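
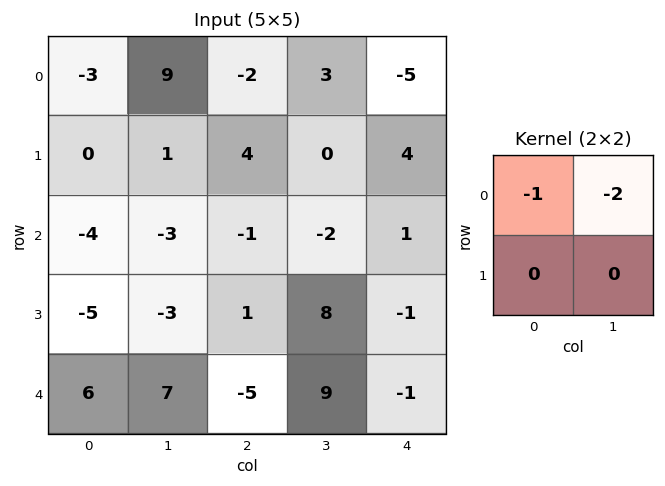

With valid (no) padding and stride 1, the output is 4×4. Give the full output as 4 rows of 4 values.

-15 -5 -4 7
-2 -9 -4 -8
10 5 5 0
11 1 -17 -6

Output[0,0]: The receptive field on the input at this output position is [-3 9 / 0 1]. Elementwise product with the kernel and sum: -3·-1 + 9·-2.
Output[0,1]: The receptive field on the input at this output position is [9 -2 / 1 4]. Elementwise product with the kernel and sum: 9·-1 + -2·-2.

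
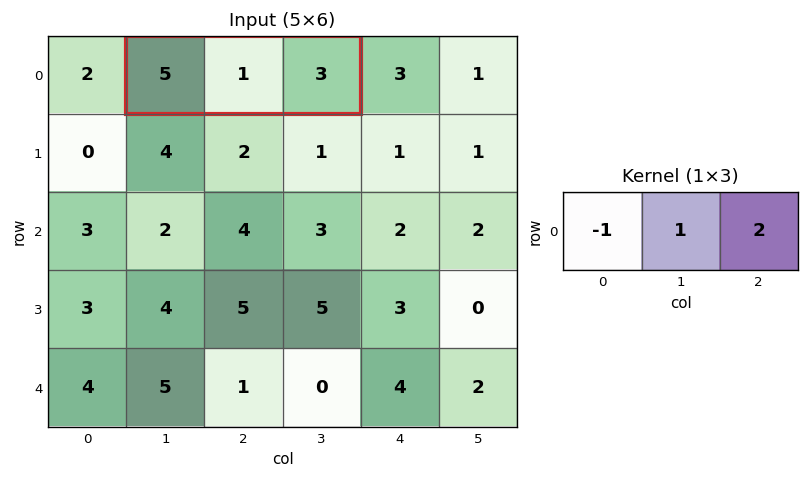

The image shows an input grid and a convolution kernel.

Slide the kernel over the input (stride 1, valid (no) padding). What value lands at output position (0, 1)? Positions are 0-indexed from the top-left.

The receptive field on the input at this output position is [5 1 3]. Elementwise product with the kernel and sum: 5·-1 + 1·1 + 3·2.

2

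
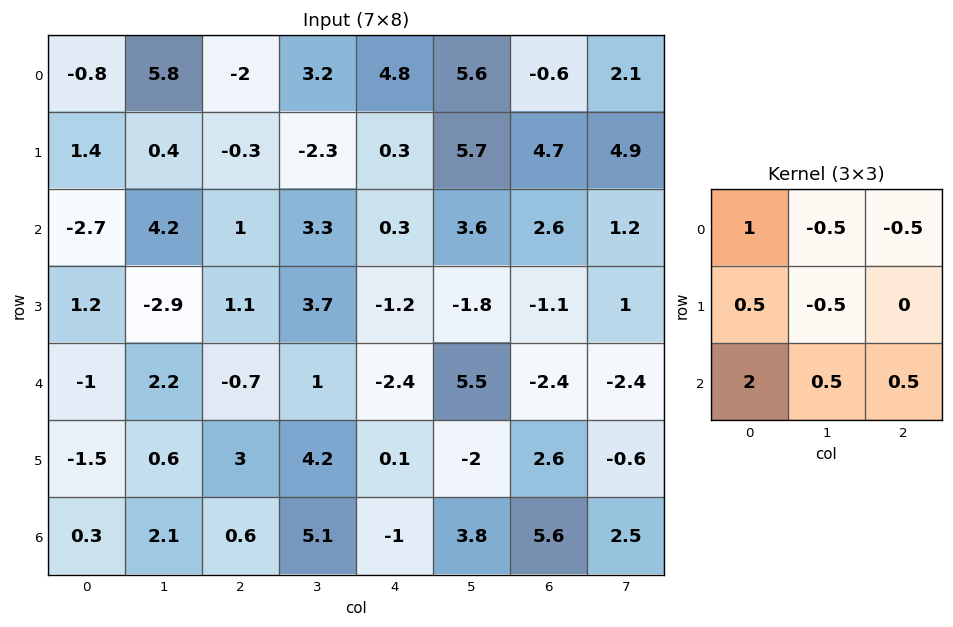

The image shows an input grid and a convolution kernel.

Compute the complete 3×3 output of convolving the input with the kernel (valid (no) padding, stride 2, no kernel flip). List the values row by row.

Output[0,0]: The receptive field on the input at this output position is [-0.8 5.8 -2 / 1.4 0.4 -0.3 / -2.7 4.2 1]. Elementwise product with the kernel and sum: -0.8·1 + 5.8·-0.5 + -2·-0.5 + 1.4·0.5 + 0.4·-0.5 + -2.7·2 + 4.2·0.5 + 1·0.5.

-5 -1.2 3.3
-4.5 -4.2 -5.75
-0.85 2.65 -0.2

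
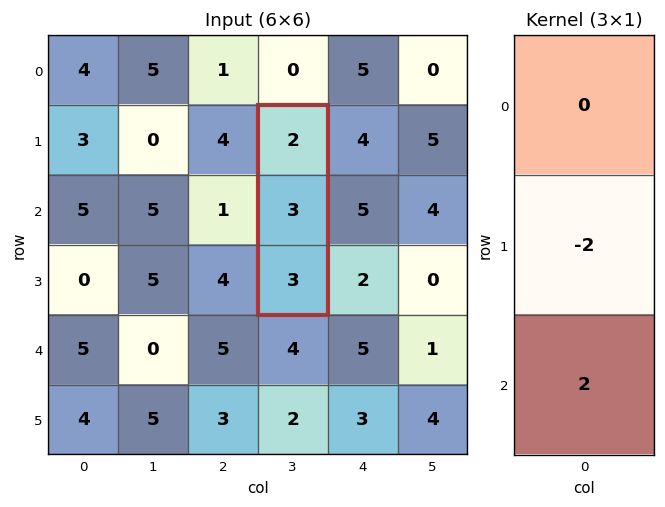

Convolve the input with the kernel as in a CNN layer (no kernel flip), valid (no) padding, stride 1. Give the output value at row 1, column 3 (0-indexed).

0

The receptive field on the input at this output position is [2 / 3 / 3]. Elementwise product with the kernel and sum: 3·-2 + 3·2.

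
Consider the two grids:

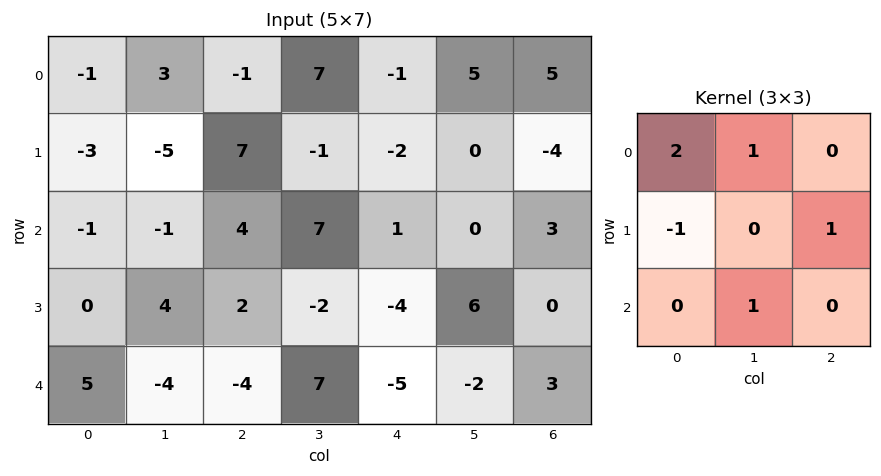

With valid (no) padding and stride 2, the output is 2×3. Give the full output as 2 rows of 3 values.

10 3 1
-5 16 4

Output[0,0]: The receptive field on the input at this output position is [-1 3 -1 / -3 -5 7 / -1 -1 4]. Elementwise product with the kernel and sum: -1·2 + 3·1 + -3·-1 + 7·1 + -1·1.
Output[0,1]: The receptive field on the input at this output position is [-1 7 -1 / 7 -1 -2 / 4 7 1]. Elementwise product with the kernel and sum: -1·2 + 7·1 + 7·-1 + -2·1 + 7·1.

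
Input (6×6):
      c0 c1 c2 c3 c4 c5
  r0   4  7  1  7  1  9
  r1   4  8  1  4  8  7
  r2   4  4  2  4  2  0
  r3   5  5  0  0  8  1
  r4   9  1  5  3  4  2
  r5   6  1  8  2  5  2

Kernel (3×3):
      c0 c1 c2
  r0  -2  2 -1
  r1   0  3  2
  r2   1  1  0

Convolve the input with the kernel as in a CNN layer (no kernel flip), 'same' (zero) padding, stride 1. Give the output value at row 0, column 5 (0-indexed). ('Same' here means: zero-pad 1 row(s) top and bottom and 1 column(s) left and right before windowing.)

42

The receptive field on the zero-padded input at this output position is [0 0 0 / 1 9 0 / 8 7 0]. Elementwise product with the kernel and sum: 0·-2 + 0·2 + 0·-1 + 9·3 + 0·2 + 8·1 + 7·1.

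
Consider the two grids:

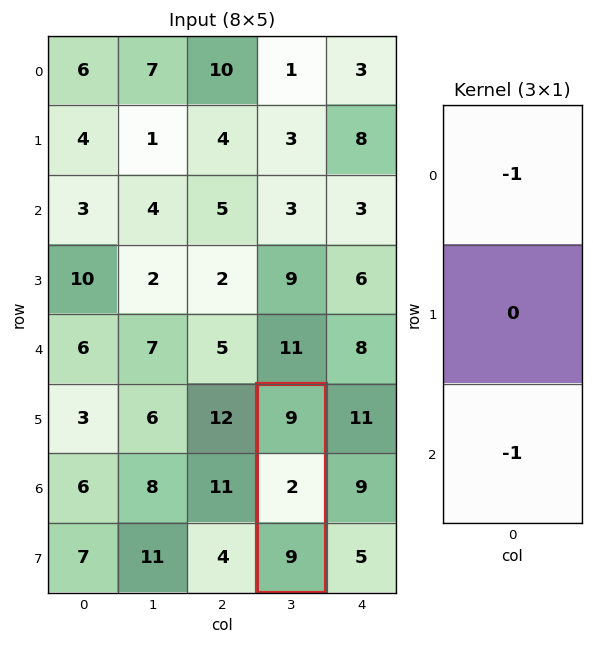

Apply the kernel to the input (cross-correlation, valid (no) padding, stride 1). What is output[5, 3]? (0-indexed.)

The receptive field on the input at this output position is [9 / 2 / 9]. Elementwise product with the kernel and sum: 9·-1 + 9·-1.

-18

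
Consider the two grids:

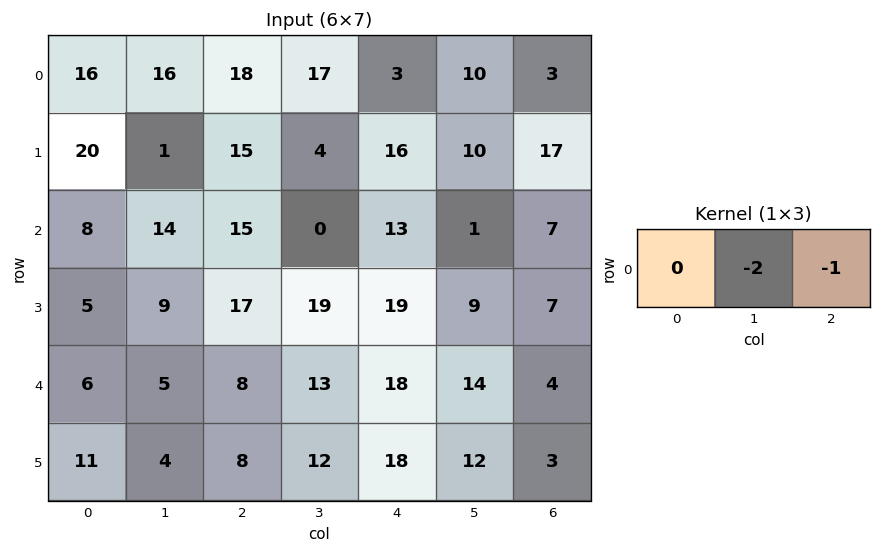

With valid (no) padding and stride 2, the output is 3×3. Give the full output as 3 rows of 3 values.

Output[0,0]: The receptive field on the input at this output position is [16 16 18]. Elementwise product with the kernel and sum: 16·-2 + 18·-1.

-50 -37 -23
-43 -13 -9
-18 -44 -32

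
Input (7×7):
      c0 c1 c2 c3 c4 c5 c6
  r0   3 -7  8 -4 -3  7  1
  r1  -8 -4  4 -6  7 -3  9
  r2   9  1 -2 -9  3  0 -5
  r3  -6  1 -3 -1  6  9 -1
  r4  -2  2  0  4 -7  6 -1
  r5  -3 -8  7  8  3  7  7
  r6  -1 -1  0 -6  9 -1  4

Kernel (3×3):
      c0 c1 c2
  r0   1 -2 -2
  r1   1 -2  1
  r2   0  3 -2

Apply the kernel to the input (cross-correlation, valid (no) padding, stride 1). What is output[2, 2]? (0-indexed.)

41

The receptive field on the input at this output position is [-2 -9 3 / -3 -1 6 / 0 4 -7]. Elementwise product with the kernel and sum: -2·1 + -9·-2 + 3·-2 + -3·1 + -1·-2 + 6·1 + 4·3 + -7·-2.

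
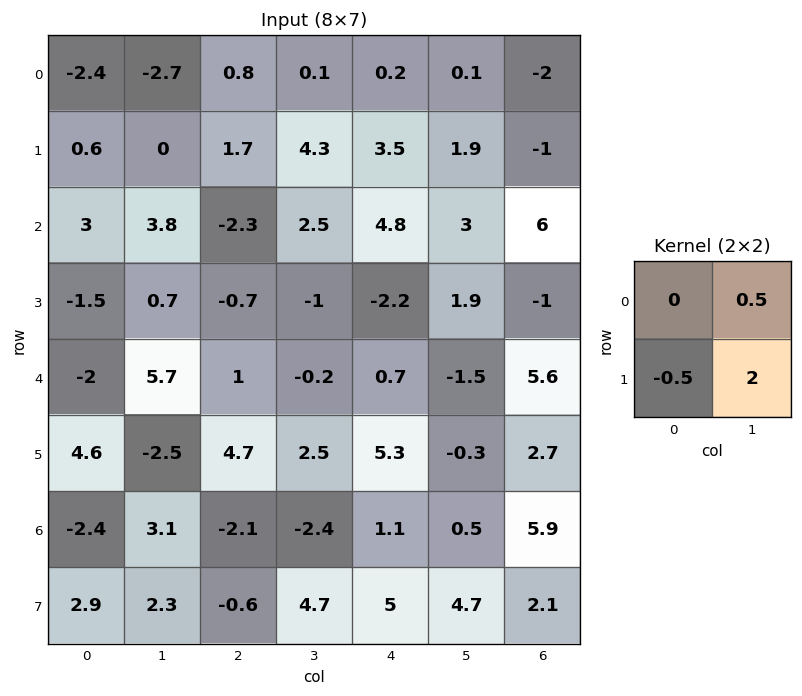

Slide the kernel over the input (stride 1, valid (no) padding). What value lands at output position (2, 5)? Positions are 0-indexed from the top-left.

The receptive field on the input at this output position is [3 6 / 1.9 -1]. Elementwise product with the kernel and sum: 6·0.5 + 1.9·-0.5 + -1·2.

0.05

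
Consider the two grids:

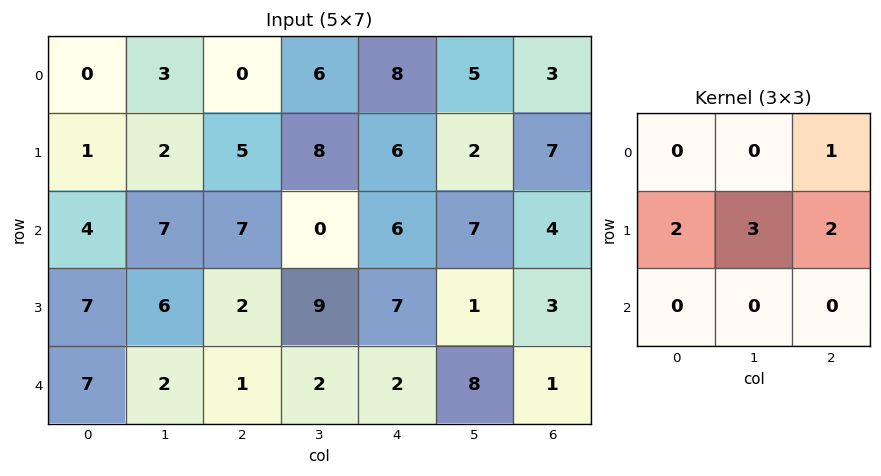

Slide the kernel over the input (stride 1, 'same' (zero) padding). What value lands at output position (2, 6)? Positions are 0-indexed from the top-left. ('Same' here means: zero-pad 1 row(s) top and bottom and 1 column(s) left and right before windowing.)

The receptive field on the zero-padded input at this output position is [2 7 0 / 7 4 0 / 1 3 0]. Elementwise product with the kernel and sum: 0·1 + 7·2 + 4·3 + 0·2.

26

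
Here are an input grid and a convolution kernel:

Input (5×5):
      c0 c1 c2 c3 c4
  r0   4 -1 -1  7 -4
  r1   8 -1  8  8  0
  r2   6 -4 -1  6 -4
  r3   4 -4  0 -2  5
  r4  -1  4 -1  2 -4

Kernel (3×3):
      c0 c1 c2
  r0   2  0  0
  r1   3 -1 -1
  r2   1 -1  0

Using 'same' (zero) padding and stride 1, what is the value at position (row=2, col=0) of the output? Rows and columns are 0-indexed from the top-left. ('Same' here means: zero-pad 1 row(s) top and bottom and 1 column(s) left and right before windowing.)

The receptive field on the zero-padded input at this output position is [0 8 -1 / 0 6 -4 / 0 4 -4]. Elementwise product with the kernel and sum: 0·2 + 0·3 + 6·-1 + -4·-1 + 0·1 + 4·-1.

-6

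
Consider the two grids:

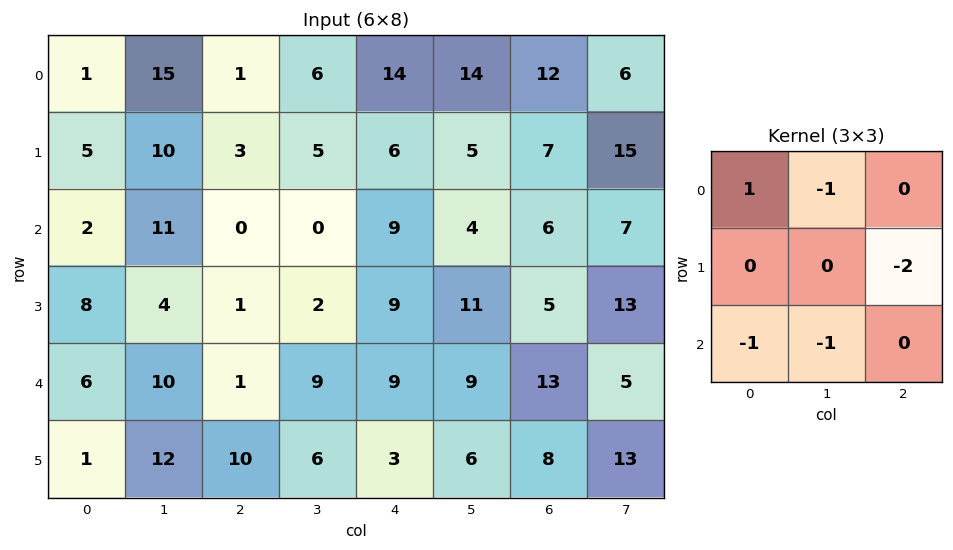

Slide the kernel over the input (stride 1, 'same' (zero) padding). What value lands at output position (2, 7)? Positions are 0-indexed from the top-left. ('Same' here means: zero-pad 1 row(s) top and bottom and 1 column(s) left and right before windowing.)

-26

The receptive field on the zero-padded input at this output position is [7 15 0 / 6 7 0 / 5 13 0]. Elementwise product with the kernel and sum: 7·1 + 15·-1 + 0·-2 + 5·-1 + 13·-1.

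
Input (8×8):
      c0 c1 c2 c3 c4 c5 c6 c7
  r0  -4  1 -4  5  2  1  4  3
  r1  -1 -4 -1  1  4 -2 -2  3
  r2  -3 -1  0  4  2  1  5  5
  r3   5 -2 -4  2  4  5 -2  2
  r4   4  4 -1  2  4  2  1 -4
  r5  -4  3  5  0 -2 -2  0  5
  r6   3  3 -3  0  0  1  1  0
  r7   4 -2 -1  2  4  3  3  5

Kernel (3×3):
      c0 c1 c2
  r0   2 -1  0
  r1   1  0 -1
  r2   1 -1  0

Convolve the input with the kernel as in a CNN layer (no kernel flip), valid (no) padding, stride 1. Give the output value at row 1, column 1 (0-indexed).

-10

The receptive field on the input at this output position is [-4 -1 1 / -1 0 4 / -2 -4 2]. Elementwise product with the kernel and sum: -4·2 + -1·-1 + -1·1 + 4·-1 + -2·1 + -4·-1.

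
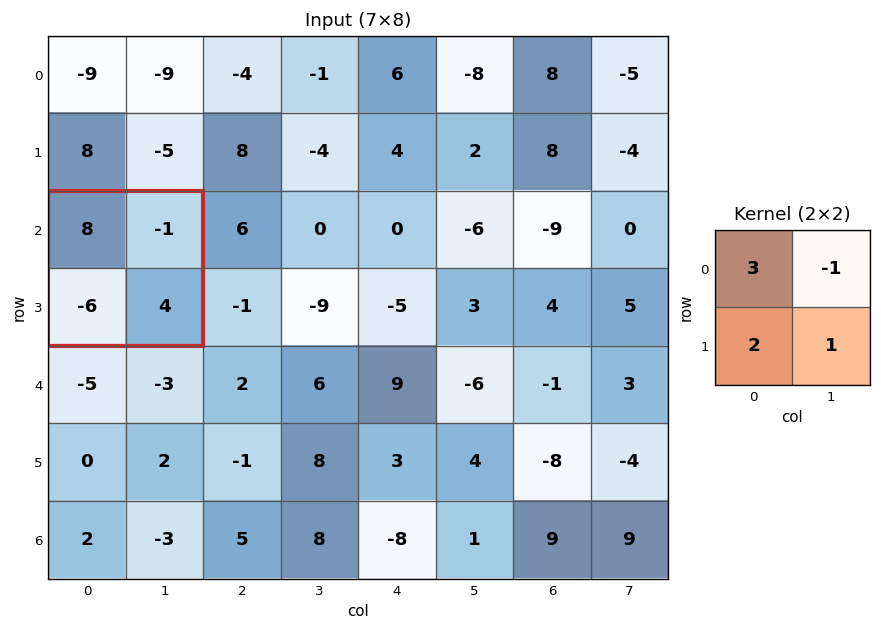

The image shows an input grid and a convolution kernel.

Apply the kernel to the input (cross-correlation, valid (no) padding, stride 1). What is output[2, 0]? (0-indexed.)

The receptive field on the input at this output position is [8 -1 / -6 4]. Elementwise product with the kernel and sum: 8·3 + -1·-1 + -6·2 + 4·1.

17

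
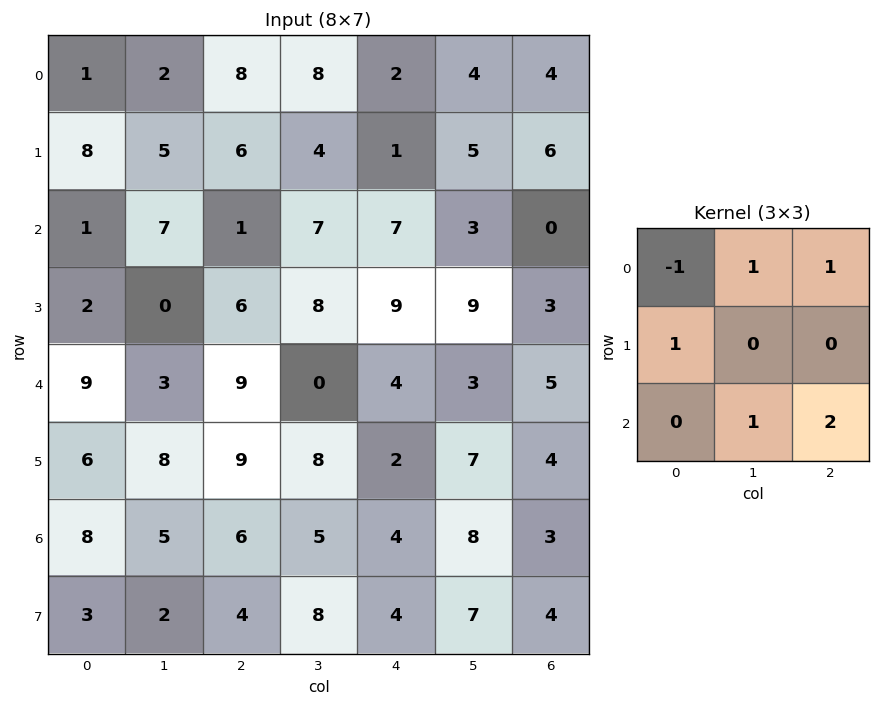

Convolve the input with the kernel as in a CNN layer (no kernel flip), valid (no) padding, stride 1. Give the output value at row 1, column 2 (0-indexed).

26

The receptive field on the input at this output position is [6 4 1 / 1 7 7 / 6 8 9]. Elementwise product with the kernel and sum: 6·-1 + 4·1 + 1·1 + 1·1 + 8·1 + 9·2.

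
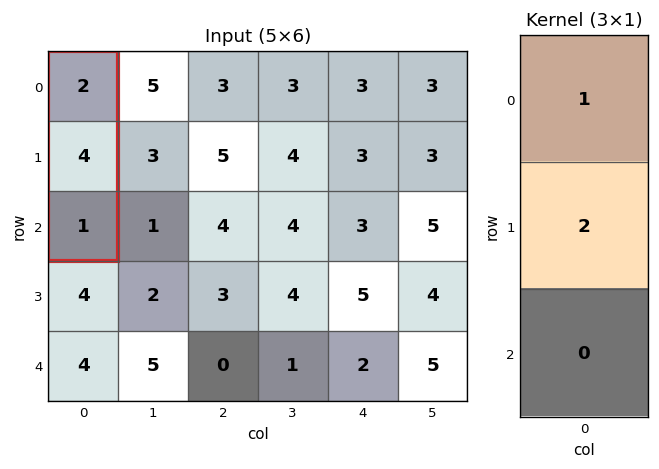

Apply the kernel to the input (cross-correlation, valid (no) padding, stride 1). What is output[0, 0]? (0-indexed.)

The receptive field on the input at this output position is [2 / 4 / 1]. Elementwise product with the kernel and sum: 2·1 + 4·2.

10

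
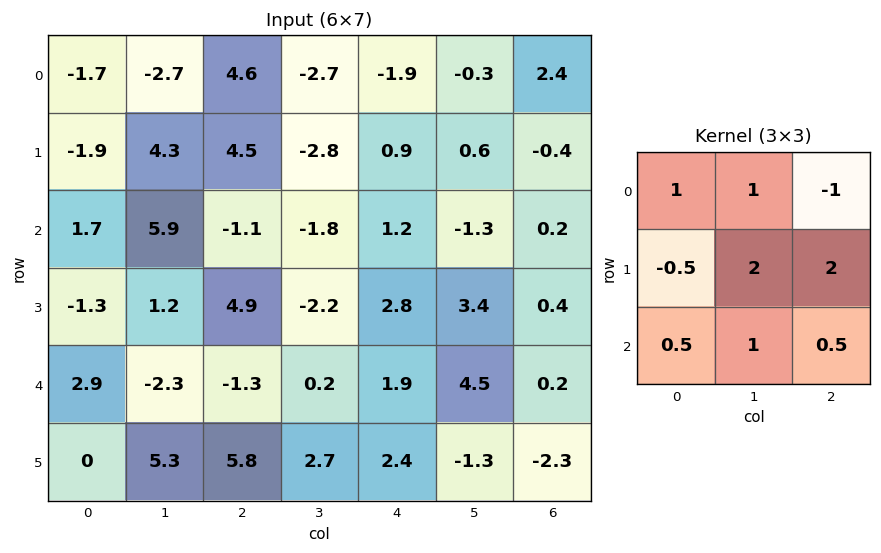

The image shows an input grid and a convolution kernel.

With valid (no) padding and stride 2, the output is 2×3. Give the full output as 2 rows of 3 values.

Output[0,0]: The receptive field on the input at this output position is [-1.7 -2.7 4.6 / -1.9 4.3 4.5 / 1.7 5.9 -1.1]. Elementwise product with the kernel and sum: -1.7·1 + -2.7·1 + 4.6·-1 + -1.9·-0.5 + 4.3·2 + 4.5·2 + 1.7·0.5 + 5.9·1 + -1.1·0.5.

15.75 -4 -5.25
20.05 -4.85 11.45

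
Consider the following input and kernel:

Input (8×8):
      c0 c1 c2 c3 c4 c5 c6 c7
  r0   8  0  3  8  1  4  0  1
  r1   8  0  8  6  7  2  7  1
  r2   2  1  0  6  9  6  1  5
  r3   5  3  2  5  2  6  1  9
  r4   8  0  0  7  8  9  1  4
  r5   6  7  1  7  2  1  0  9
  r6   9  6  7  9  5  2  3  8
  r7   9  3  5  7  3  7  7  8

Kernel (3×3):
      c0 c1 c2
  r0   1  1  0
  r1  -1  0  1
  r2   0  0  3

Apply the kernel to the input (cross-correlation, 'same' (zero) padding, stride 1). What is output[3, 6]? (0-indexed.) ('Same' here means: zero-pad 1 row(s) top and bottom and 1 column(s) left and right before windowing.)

22

The receptive field on the zero-padded input at this output position is [6 1 5 / 6 1 9 / 9 1 4]. Elementwise product with the kernel and sum: 6·1 + 1·1 + 6·-1 + 9·1 + 4·3.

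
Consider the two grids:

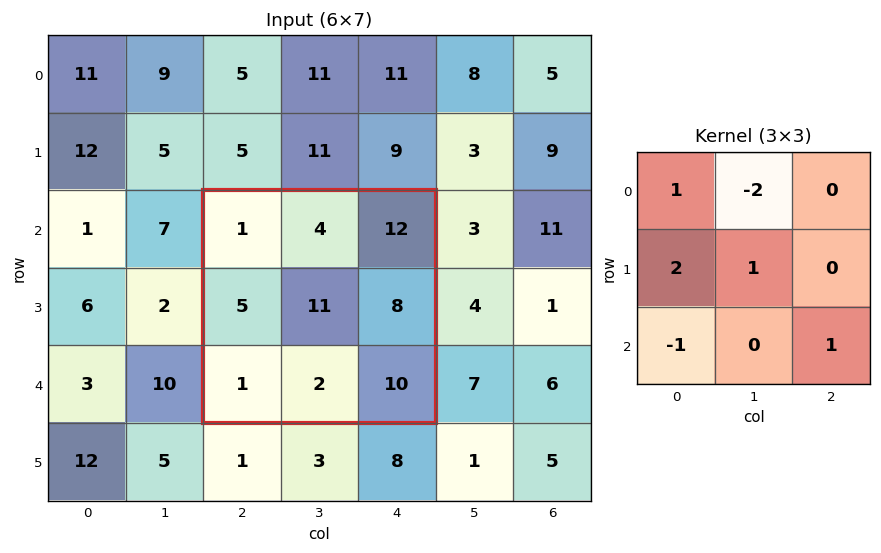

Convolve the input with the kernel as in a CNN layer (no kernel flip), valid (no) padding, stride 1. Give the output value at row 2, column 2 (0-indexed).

23

The receptive field on the input at this output position is [1 4 12 / 5 11 8 / 1 2 10]. Elementwise product with the kernel and sum: 1·1 + 4·-2 + 5·2 + 11·1 + 1·-1 + 10·1.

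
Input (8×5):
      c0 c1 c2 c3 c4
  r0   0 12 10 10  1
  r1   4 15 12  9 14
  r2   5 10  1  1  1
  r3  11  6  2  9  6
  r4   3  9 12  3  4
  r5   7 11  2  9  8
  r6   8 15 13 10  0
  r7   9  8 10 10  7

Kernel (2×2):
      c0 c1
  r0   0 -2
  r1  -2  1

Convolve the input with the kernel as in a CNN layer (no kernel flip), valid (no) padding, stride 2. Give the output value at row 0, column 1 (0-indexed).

The receptive field on the input at this output position is [10 10 / 12 9]. Elementwise product with the kernel and sum: 10·-2 + 12·-2 + 9·1.

-35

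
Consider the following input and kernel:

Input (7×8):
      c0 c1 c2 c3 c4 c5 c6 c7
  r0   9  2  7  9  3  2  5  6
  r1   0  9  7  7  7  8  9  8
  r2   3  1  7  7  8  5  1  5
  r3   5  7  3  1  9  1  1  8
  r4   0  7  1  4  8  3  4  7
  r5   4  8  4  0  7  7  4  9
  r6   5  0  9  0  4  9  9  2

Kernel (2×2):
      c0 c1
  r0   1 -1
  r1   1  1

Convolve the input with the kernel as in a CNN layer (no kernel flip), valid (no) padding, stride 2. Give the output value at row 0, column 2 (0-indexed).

16

The receptive field on the input at this output position is [3 2 / 7 8]. Elementwise product with the kernel and sum: 3·1 + 2·-1 + 7·1 + 8·1.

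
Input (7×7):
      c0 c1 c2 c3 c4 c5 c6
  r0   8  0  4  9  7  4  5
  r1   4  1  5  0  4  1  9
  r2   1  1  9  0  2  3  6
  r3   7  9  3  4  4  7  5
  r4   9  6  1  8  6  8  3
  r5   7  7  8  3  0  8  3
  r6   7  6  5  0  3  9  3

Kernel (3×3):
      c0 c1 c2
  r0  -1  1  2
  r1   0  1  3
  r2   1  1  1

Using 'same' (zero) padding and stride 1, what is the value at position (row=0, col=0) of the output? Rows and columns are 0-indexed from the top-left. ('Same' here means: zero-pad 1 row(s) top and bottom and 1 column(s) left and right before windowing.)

13

The receptive field on the zero-padded input at this output position is [0 0 0 / 0 8 0 / 0 4 1]. Elementwise product with the kernel and sum: 0·-1 + 0·1 + 0·2 + 8·1 + 0·3 + 0·1 + 4·1 + 1·1.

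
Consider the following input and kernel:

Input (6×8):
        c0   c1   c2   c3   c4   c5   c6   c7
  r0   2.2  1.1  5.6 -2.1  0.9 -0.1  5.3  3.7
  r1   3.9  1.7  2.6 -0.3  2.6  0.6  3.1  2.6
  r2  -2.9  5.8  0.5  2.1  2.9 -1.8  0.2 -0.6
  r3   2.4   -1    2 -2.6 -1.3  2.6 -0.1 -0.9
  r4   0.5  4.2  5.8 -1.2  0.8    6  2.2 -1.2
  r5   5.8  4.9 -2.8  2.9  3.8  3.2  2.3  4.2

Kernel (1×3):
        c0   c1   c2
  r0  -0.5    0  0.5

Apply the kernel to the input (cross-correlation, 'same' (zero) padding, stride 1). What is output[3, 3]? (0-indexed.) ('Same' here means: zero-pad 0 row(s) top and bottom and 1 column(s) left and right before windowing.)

The receptive field on the zero-padded input at this output position is [2 -2.6 -1.3]. Elementwise product with the kernel and sum: 2·-0.5 + -1.3·0.5.

-1.65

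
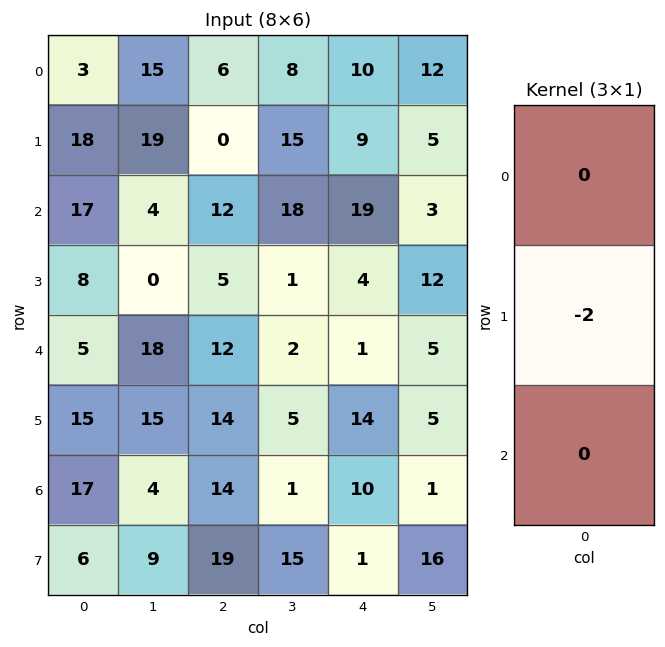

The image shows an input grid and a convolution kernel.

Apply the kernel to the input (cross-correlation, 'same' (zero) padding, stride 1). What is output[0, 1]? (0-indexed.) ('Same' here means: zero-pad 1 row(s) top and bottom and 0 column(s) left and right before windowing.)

-30

The receptive field on the zero-padded input at this output position is [0 / 15 / 19]. Elementwise product with the kernel and sum: 15·-2.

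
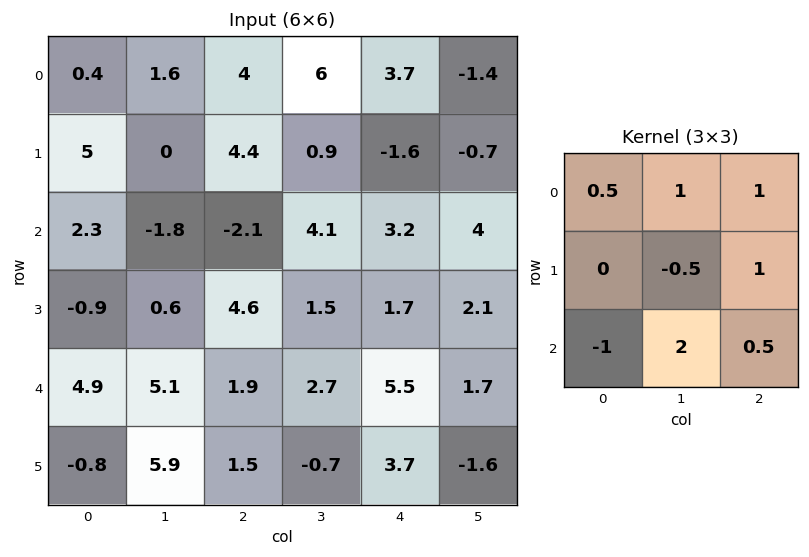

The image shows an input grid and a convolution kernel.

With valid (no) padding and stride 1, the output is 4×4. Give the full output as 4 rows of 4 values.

3.25 9.15 21.55 9.7
10.1 19.8 1.9 3.5
7.8 0.35 13.45 19.65
17.45 4.9 8.6 10.8

Output[0,0]: The receptive field on the input at this output position is [0.4 1.6 4 / 5 0 4.4 / 2.3 -1.8 -2.1]. Elementwise product with the kernel and sum: 0.4·0.5 + 1.6·1 + 4·1 + 0·-0.5 + 4.4·1 + 2.3·-1 + -1.8·2 + -2.1·0.5.
Output[0,1]: The receptive field on the input at this output position is [1.6 4 6 / 0 4.4 0.9 / -1.8 -2.1 4.1]. Elementwise product with the kernel and sum: 1.6·0.5 + 4·1 + 6·1 + 4.4·-0.5 + 0.9·1 + -1.8·-1 + -2.1·2 + 4.1·0.5.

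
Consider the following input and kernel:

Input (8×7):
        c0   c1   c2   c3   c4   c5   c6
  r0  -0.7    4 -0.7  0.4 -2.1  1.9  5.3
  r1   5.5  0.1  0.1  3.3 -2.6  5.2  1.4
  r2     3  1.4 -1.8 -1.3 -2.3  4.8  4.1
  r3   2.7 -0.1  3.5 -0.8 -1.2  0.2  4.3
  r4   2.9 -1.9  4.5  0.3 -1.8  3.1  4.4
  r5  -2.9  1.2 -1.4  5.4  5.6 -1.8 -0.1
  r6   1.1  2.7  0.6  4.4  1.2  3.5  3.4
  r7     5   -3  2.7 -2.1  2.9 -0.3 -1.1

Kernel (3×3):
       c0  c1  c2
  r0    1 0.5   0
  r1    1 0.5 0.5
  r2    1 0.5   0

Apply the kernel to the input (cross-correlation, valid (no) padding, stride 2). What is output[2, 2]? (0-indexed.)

The receptive field on the input at this output position is [-1.8 3.1 4.4 / 5.6 -1.8 -0.1 / 1.2 3.5 3.4]. Elementwise product with the kernel and sum: -1.8·1 + 3.1·0.5 + 5.6·1 + -1.8·0.5 + -0.1·0.5 + 1.2·1 + 3.5·0.5.

7.35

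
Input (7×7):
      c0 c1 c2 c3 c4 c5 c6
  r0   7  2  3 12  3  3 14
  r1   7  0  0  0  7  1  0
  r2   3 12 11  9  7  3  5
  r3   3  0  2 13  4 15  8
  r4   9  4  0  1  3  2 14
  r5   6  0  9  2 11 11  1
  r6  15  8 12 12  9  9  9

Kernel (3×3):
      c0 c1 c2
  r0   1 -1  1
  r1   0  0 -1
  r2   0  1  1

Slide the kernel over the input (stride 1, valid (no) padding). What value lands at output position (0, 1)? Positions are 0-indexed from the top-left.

The receptive field on the input at this output position is [2 3 12 / 0 0 0 / 12 11 9]. Elementwise product with the kernel and sum: 2·1 + 3·-1 + 12·1 + 0·-1 + 11·1 + 9·1.

31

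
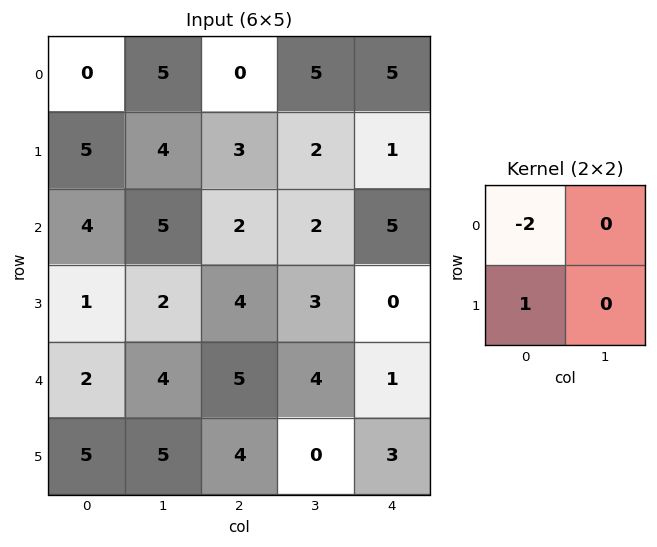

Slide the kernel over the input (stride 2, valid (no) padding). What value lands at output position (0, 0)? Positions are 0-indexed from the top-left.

The receptive field on the input at this output position is [0 5 / 5 4]. Elementwise product with the kernel and sum: 0·-2 + 5·1.

5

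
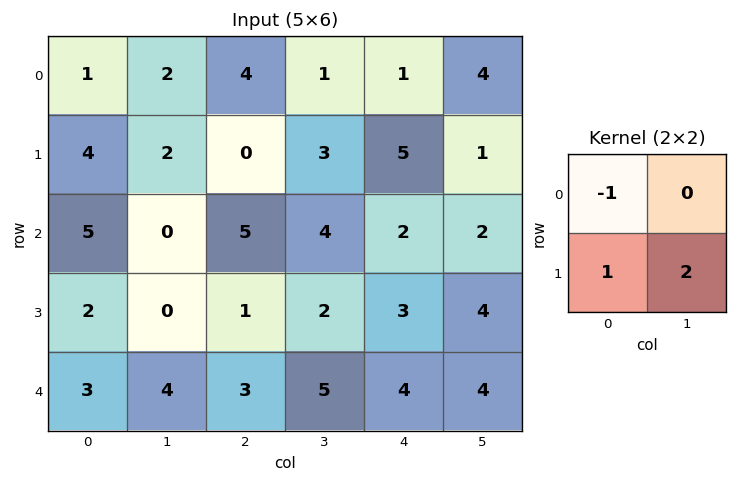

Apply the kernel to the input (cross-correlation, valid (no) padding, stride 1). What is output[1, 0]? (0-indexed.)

The receptive field on the input at this output position is [4 2 / 5 0]. Elementwise product with the kernel and sum: 4·-1 + 5·1 + 0·2.

1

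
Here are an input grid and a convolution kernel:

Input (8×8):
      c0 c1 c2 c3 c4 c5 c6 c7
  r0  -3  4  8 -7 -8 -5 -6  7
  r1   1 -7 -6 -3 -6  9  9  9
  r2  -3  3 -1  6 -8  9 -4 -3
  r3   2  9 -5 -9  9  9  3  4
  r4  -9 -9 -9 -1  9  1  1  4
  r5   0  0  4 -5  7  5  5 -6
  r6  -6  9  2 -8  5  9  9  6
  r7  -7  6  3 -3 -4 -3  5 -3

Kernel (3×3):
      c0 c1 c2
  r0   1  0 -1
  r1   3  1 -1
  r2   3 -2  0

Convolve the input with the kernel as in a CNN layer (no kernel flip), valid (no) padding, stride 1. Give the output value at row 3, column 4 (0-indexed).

The receptive field on the input at this output position is [9 9 3 / 9 1 1 / 7 5 5]. Elementwise product with the kernel and sum: 9·1 + 3·-1 + 9·3 + 1·1 + 1·-1 + 7·3 + 5·-2.

44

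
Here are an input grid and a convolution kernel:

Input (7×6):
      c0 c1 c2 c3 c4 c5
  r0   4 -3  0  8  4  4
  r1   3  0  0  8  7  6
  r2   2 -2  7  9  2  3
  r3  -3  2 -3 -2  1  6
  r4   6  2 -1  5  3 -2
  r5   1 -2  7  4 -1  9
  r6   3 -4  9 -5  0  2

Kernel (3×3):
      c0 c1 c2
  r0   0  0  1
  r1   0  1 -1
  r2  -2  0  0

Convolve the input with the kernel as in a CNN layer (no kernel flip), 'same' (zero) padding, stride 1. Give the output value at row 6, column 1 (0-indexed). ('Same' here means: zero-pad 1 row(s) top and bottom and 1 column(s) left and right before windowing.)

The receptive field on the zero-padded input at this output position is [1 -2 7 / 3 -4 9 / 0 0 0]. Elementwise product with the kernel and sum: 7·1 + -4·1 + 9·-1 + 0·-2.

-6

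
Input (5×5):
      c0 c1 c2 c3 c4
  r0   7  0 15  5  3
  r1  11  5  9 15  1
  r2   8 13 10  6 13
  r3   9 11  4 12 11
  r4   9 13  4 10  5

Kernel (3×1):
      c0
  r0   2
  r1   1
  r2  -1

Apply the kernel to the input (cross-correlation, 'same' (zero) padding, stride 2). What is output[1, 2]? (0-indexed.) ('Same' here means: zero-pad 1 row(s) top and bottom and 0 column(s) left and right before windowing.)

The receptive field on the zero-padded input at this output position is [1 / 13 / 11]. Elementwise product with the kernel and sum: 1·2 + 13·1 + 11·-1.

4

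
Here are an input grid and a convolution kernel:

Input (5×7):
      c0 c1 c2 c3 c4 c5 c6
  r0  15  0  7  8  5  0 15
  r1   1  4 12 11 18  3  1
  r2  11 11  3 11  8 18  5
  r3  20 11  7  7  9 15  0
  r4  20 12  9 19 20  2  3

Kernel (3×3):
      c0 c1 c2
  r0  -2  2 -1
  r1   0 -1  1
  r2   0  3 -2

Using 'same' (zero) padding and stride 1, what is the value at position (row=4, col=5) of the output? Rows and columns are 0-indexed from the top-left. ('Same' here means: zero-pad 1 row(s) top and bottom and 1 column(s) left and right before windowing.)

The receptive field on the zero-padded input at this output position is [9 15 0 / 20 2 3 / 0 0 0]. Elementwise product with the kernel and sum: 9·-2 + 15·2 + 0·-1 + 2·-1 + 3·1 + 0·3 + 0·-2.

13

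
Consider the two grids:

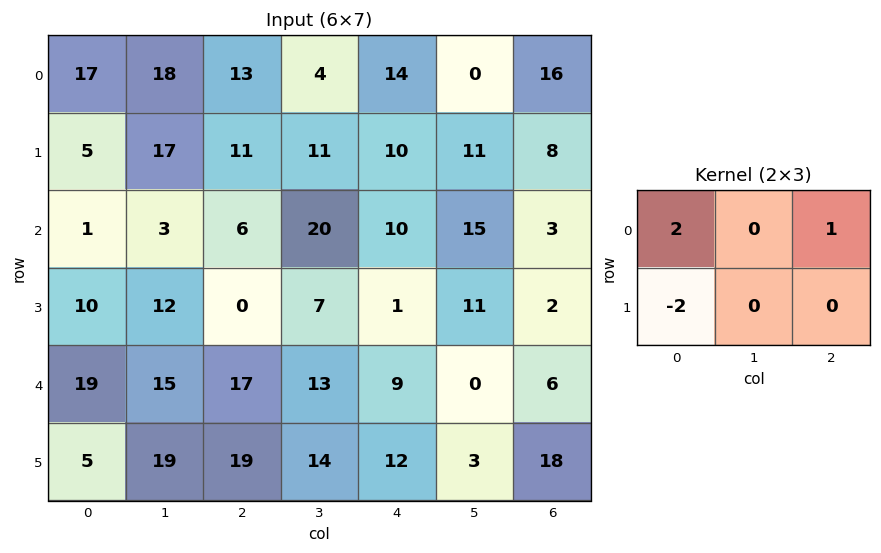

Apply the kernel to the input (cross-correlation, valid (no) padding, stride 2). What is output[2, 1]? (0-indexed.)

The receptive field on the input at this output position is [17 13 9 / 19 14 12]. Elementwise product with the kernel and sum: 17·2 + 9·1 + 19·-2.

5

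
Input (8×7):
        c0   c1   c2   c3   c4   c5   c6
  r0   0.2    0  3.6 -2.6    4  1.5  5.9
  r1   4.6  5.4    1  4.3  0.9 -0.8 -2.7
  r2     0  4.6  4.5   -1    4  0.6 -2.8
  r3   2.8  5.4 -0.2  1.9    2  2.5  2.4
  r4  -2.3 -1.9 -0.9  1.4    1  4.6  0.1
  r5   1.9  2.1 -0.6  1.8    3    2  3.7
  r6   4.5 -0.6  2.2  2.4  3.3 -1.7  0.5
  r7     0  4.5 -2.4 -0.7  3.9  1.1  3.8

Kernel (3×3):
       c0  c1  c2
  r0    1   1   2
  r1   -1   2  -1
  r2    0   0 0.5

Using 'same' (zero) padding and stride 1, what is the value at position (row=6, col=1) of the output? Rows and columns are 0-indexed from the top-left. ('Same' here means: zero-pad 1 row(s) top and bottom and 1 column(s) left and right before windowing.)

The receptive field on the zero-padded input at this output position is [1.9 2.1 -0.6 / 4.5 -0.6 2.2 / 0 4.5 -2.4]. Elementwise product with the kernel and sum: 1.9·1 + 2.1·1 + -0.6·2 + 4.5·-1 + -0.6·2 + 2.2·-1 + -2.4·0.5.

-6.3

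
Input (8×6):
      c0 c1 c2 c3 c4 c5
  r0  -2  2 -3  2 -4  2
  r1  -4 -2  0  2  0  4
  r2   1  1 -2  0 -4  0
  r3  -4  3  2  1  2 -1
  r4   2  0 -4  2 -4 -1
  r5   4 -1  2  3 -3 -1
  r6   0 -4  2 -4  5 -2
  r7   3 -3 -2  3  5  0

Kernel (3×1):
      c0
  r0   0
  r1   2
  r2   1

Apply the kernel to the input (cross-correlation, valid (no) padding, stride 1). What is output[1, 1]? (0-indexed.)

The receptive field on the input at this output position is [-2 / 1 / 3]. Elementwise product with the kernel and sum: 1·2 + 3·1.

5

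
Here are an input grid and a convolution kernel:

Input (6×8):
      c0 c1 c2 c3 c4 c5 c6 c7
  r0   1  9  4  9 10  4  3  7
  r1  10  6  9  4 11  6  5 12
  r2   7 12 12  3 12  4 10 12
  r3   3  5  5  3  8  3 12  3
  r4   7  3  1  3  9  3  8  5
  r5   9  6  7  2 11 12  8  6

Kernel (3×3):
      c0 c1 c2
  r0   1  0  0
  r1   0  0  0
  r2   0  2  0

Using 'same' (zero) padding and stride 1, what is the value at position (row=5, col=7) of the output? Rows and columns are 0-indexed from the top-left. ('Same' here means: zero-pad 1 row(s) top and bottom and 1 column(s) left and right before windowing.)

The receptive field on the zero-padded input at this output position is [8 5 0 / 8 6 0 / 0 0 0]. Elementwise product with the kernel and sum: 8·1 + 0·2.

8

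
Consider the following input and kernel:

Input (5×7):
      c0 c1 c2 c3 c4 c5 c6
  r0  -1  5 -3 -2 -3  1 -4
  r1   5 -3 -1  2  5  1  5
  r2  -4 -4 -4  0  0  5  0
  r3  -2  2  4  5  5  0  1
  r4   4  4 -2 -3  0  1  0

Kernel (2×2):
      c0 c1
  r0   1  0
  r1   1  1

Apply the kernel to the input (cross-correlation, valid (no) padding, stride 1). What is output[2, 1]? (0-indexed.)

2

The receptive field on the input at this output position is [-4 -4 / 2 4]. Elementwise product with the kernel and sum: -4·1 + 2·1 + 4·1.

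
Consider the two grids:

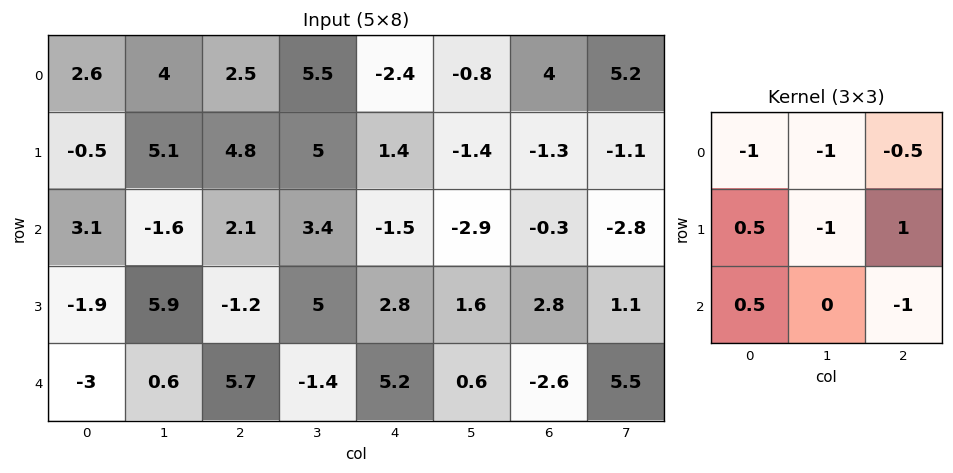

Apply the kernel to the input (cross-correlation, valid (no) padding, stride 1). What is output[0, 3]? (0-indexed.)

The receptive field on the input at this output position is [5.5 -2.4 -0.8 / 5 1.4 -1.4 / 3.4 -1.5 -2.9]. Elementwise product with the kernel and sum: 5.5·-1 + -2.4·-1 + -0.8·-0.5 + 5·0.5 + 1.4·-1 + -1.4·1 + 3.4·0.5 + -2.9·-1.

1.6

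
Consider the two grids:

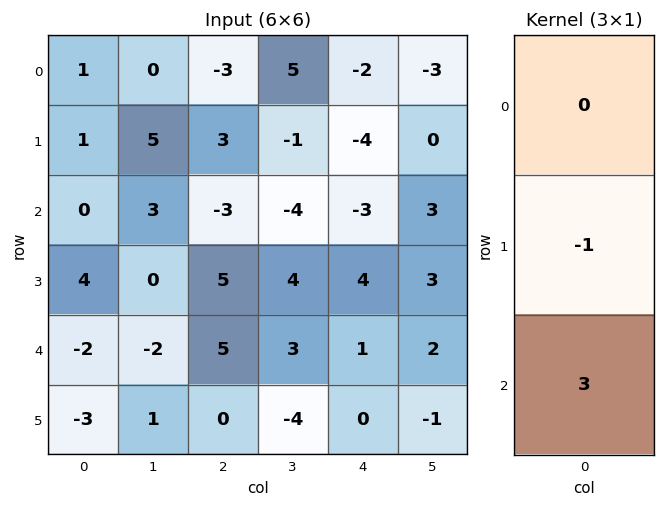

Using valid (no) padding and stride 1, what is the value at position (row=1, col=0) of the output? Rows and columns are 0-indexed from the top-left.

12

The receptive field on the input at this output position is [1 / 0 / 4]. Elementwise product with the kernel and sum: 0·-1 + 4·3.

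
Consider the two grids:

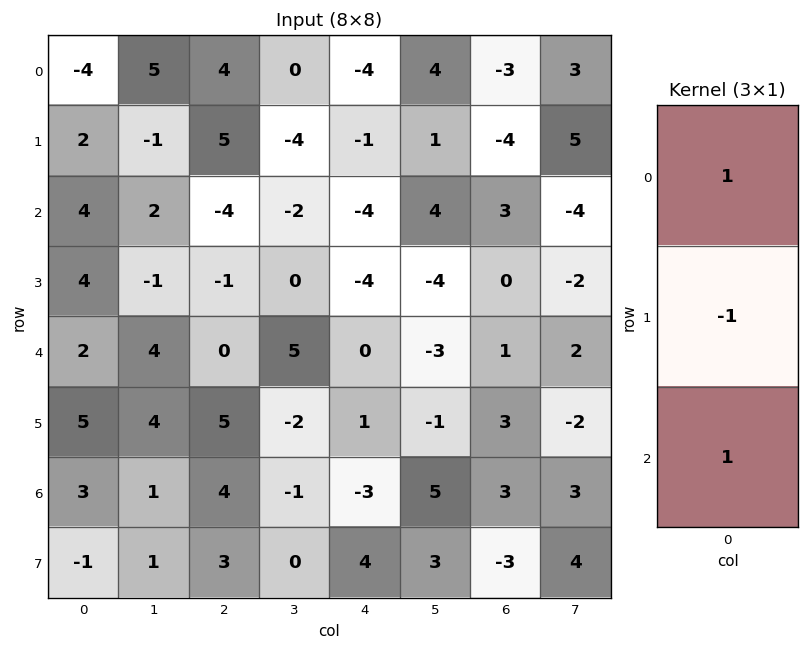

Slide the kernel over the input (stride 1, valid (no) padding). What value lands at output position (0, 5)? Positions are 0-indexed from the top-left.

7

The receptive field on the input at this output position is [4 / 1 / 4]. Elementwise product with the kernel and sum: 4·1 + 1·-1 + 4·1.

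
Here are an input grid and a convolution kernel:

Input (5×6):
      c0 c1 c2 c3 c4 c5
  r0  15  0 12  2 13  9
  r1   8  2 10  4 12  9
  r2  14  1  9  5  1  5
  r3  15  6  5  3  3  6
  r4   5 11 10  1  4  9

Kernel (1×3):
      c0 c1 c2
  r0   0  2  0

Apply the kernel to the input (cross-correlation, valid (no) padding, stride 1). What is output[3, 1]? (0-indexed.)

The receptive field on the input at this output position is [6 5 3]. Elementwise product with the kernel and sum: 5·2.

10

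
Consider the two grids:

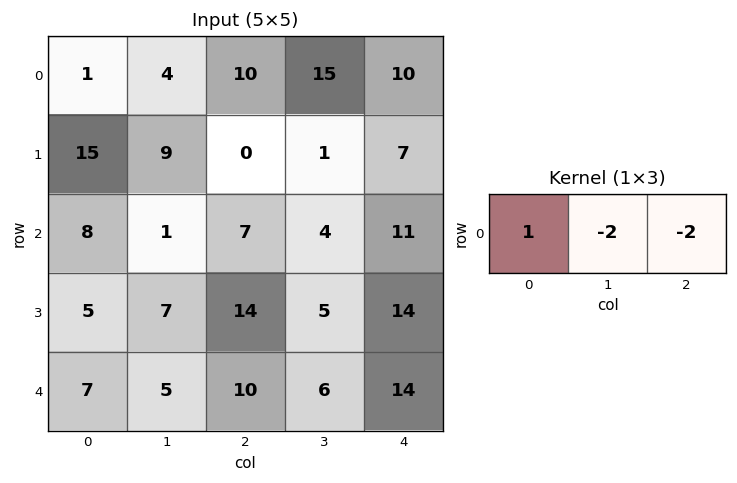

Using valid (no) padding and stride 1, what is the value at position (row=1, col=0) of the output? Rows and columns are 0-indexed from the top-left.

The receptive field on the input at this output position is [15 9 0]. Elementwise product with the kernel and sum: 15·1 + 9·-2 + 0·-2.

-3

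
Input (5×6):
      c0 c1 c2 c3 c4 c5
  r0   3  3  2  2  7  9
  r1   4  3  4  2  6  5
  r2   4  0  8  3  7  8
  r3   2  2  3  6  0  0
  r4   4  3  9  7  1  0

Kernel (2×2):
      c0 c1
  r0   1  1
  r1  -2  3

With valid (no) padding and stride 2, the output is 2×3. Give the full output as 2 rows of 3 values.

Output[0,0]: The receptive field on the input at this output position is [3 3 / 4 3]. Elementwise product with the kernel and sum: 3·1 + 3·1 + 4·-2 + 3·3.

7 2 19
6 23 15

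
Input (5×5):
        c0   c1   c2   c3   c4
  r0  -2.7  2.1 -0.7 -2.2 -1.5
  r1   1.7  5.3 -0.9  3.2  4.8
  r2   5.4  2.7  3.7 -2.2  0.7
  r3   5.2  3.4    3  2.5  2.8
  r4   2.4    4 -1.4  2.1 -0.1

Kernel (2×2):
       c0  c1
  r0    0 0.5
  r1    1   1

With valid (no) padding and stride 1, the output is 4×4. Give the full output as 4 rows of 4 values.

8.05 4.05 1.2 7.25
10.75 5.95 3.1 0.9
9.95 8.25 4.4 5.65
8.1 4.1 1.95 3.4

Output[0,0]: The receptive field on the input at this output position is [-2.7 2.1 / 1.7 5.3]. Elementwise product with the kernel and sum: 2.1·0.5 + 1.7·1 + 5.3·1.
Output[0,1]: The receptive field on the input at this output position is [2.1 -0.7 / 5.3 -0.9]. Elementwise product with the kernel and sum: -0.7·0.5 + 5.3·1 + -0.9·1.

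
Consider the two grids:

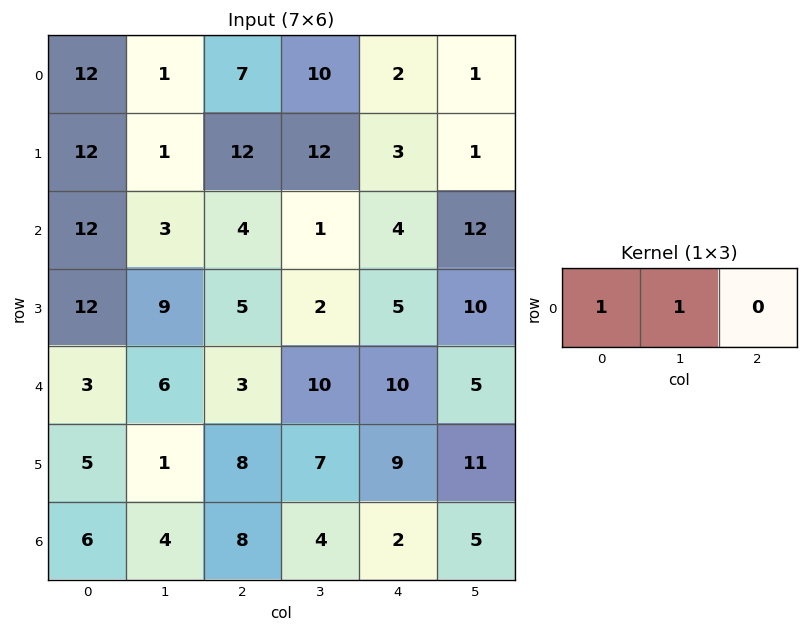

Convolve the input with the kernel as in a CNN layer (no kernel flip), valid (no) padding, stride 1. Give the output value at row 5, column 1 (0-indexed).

The receptive field on the input at this output position is [1 8 7]. Elementwise product with the kernel and sum: 1·1 + 8·1.

9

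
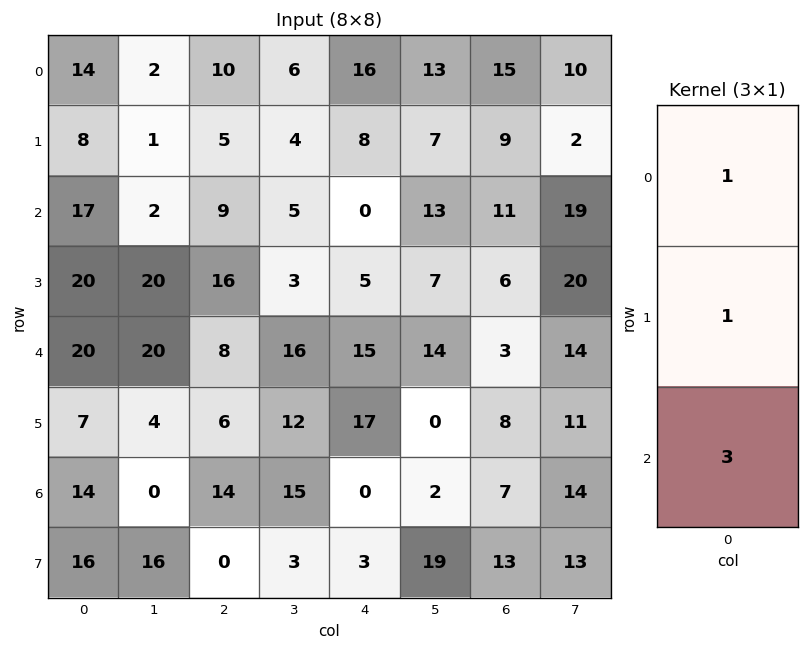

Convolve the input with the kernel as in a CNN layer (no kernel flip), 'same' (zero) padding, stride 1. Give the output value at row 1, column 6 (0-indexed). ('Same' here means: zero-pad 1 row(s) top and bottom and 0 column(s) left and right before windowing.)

The receptive field on the zero-padded input at this output position is [15 / 9 / 11]. Elementwise product with the kernel and sum: 15·1 + 9·1 + 11·3.

57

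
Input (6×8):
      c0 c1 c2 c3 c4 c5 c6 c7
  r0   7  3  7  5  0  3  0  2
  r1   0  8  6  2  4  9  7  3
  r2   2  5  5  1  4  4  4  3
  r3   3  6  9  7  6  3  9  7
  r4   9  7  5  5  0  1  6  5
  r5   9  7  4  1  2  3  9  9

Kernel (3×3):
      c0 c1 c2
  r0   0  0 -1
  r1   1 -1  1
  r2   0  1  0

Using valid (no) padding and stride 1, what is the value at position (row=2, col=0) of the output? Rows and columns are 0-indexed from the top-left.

8

The receptive field on the input at this output position is [2 5 5 / 3 6 9 / 9 7 5]. Elementwise product with the kernel and sum: 5·-1 + 3·1 + 6·-1 + 9·1 + 7·1.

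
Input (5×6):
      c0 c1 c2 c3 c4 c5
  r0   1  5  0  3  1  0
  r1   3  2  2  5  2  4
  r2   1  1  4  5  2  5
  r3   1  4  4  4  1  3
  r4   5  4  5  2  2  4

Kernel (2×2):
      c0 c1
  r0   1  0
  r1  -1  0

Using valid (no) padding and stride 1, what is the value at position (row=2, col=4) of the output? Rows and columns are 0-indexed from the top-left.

The receptive field on the input at this output position is [2 5 / 1 3]. Elementwise product with the kernel and sum: 2·1 + 1·-1.

1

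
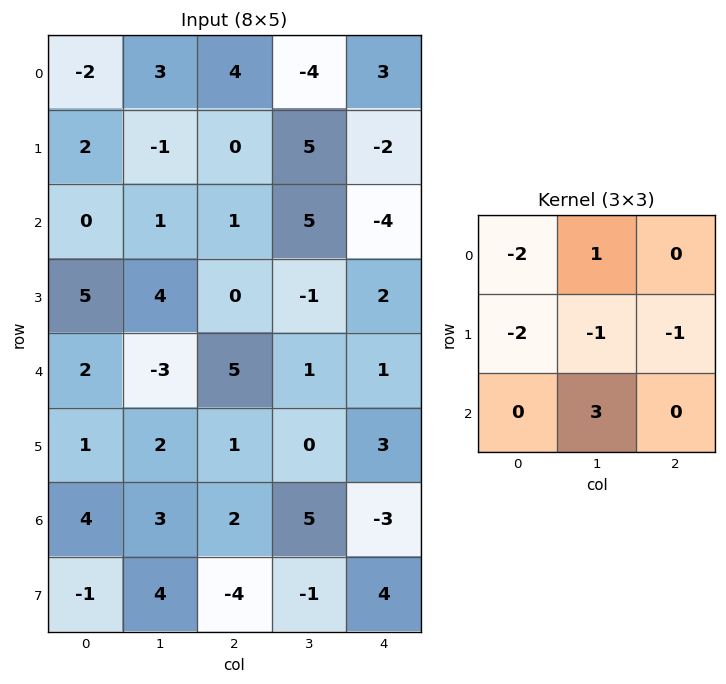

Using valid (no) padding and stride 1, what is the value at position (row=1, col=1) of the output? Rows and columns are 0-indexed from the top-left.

-6

The receptive field on the input at this output position is [-1 0 5 / 1 1 5 / 4 0 -1]. Elementwise product with the kernel and sum: -1·-2 + 0·1 + 1·-2 + 1·-1 + 5·-1 + 0·3.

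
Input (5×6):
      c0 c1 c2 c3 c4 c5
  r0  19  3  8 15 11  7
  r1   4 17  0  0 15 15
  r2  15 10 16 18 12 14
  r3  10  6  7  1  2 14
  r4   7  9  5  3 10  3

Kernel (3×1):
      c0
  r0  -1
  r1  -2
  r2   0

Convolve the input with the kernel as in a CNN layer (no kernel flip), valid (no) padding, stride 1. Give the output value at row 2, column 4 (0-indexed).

-16

The receptive field on the input at this output position is [12 / 2 / 10]. Elementwise product with the kernel and sum: 12·-1 + 2·-2.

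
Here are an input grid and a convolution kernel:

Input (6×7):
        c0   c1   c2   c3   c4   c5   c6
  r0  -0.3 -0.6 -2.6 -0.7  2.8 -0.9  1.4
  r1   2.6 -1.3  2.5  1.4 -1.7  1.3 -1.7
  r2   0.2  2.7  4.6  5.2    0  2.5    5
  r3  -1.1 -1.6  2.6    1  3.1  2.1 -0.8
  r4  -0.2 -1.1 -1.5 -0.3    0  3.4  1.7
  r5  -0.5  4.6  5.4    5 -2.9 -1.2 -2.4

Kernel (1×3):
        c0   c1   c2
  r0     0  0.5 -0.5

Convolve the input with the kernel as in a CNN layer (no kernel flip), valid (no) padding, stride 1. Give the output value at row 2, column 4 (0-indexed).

The receptive field on the input at this output position is [0 2.5 5]. Elementwise product with the kernel and sum: 2.5·0.5 + 5·-0.5.

-1.25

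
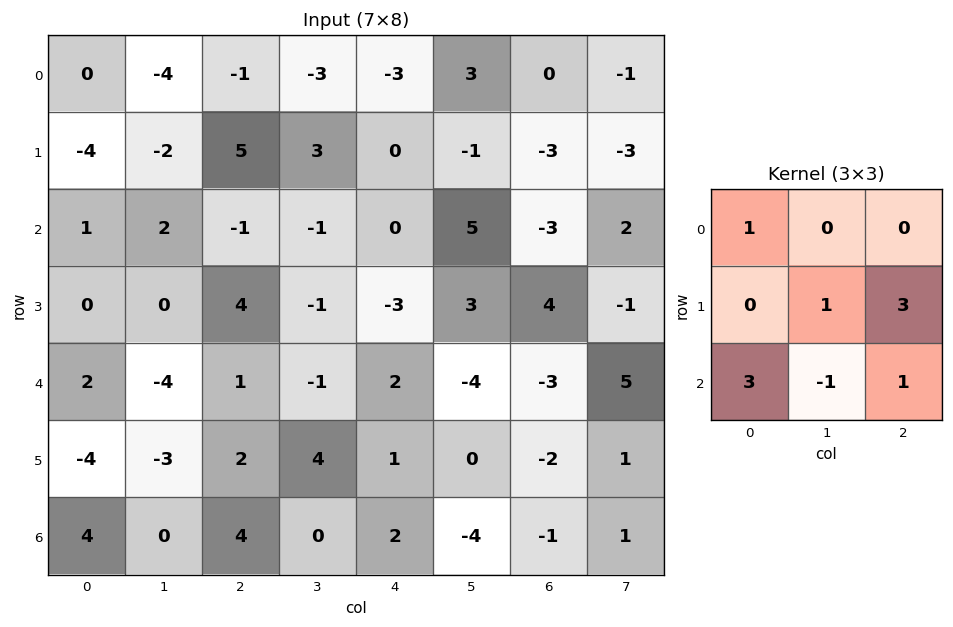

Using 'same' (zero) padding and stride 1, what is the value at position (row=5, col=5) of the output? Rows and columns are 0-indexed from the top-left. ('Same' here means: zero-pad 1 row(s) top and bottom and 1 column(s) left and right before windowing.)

5

The receptive field on the zero-padded input at this output position is [2 -4 -3 / 1 0 -2 / 2 -4 -1]. Elementwise product with the kernel and sum: 2·1 + 0·1 + -2·3 + 2·3 + -4·-1 + -1·1.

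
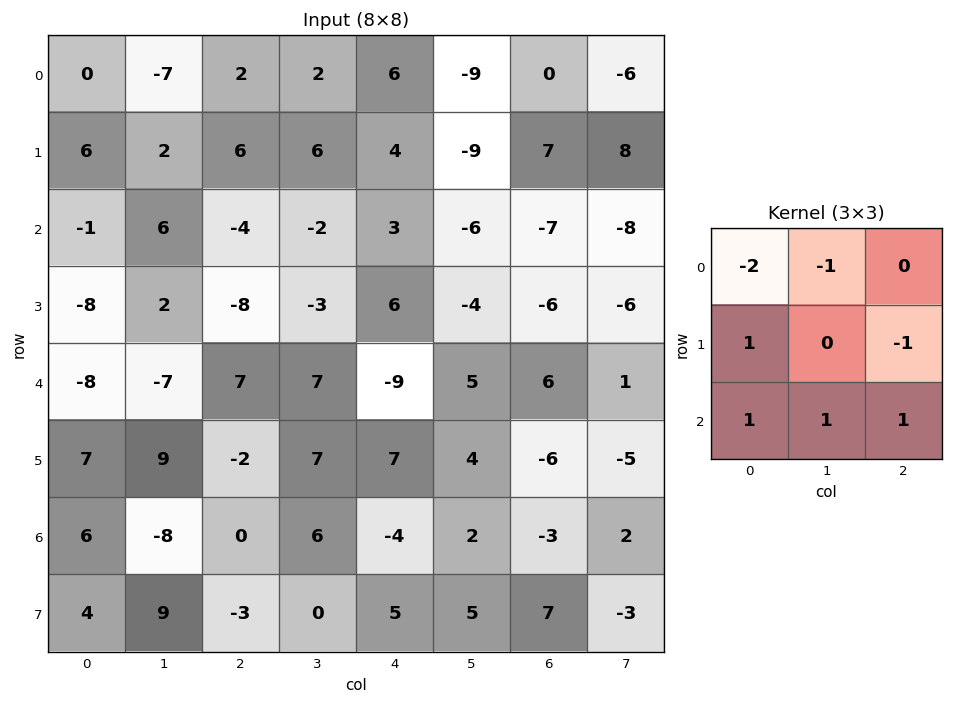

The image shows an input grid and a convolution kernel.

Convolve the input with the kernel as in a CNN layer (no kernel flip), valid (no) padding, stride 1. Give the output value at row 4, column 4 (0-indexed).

The receptive field on the input at this output position is [-9 5 6 / 7 4 -6 / -4 2 -3]. Elementwise product with the kernel and sum: -9·-2 + 5·-1 + 7·1 + -6·-1 + -4·1 + 2·1 + -3·1.

21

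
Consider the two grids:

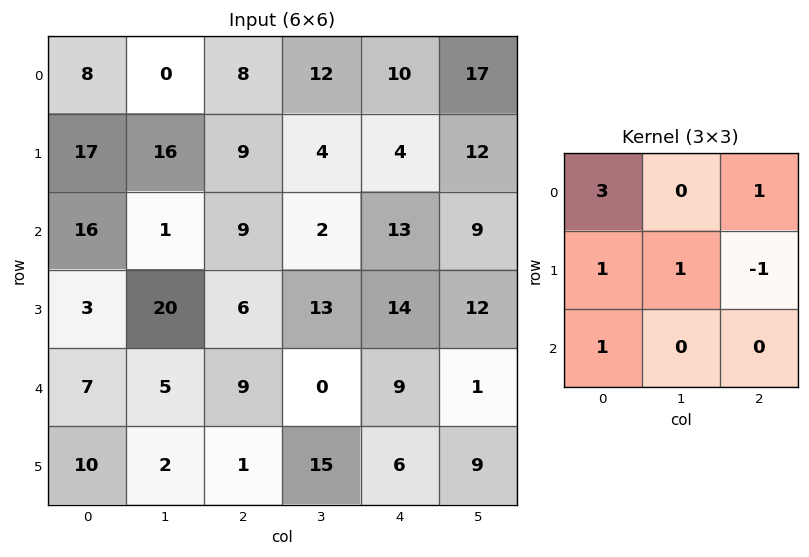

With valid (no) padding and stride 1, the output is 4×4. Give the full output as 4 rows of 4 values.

72 34 52 51
71 80 35 43
81 23 54 30
28 89 33 74

Output[0,0]: The receptive field on the input at this output position is [8 0 8 / 17 16 9 / 16 1 9]. Elementwise product with the kernel and sum: 8·3 + 8·1 + 17·1 + 16·1 + 9·-1 + 16·1.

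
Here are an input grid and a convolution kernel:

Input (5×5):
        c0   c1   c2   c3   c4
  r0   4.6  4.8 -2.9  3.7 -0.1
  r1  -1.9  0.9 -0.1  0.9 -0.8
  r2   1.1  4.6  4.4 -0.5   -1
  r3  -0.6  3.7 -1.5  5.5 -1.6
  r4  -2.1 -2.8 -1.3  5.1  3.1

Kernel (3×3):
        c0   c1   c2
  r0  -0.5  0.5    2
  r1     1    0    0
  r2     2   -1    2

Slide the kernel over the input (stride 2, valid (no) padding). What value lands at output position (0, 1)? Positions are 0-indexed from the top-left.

10.3

The receptive field on the input at this output position is [-2.9 3.7 -0.1 / -0.1 0.9 -0.8 / 4.4 -0.5 -1]. Elementwise product with the kernel and sum: -2.9·-0.5 + 3.7·0.5 + -0.1·2 + -0.1·1 + 4.4·2 + -0.5·-1 + -1·2.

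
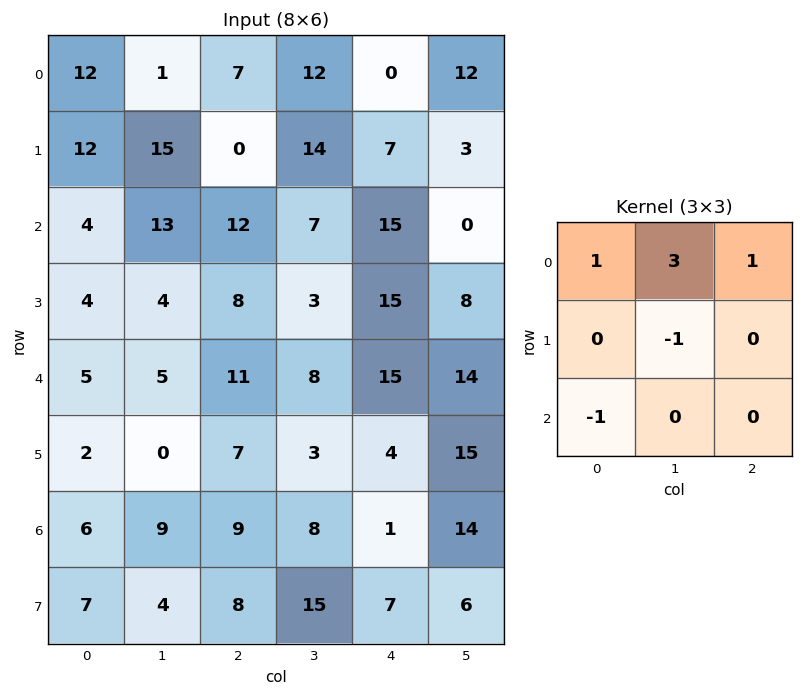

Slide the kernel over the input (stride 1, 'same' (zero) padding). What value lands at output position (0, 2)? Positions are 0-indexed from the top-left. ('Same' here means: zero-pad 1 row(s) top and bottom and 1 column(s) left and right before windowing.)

-22

The receptive field on the zero-padded input at this output position is [0 0 0 / 1 7 12 / 15 0 14]. Elementwise product with the kernel and sum: 0·1 + 0·3 + 0·1 + 7·-1 + 15·-1.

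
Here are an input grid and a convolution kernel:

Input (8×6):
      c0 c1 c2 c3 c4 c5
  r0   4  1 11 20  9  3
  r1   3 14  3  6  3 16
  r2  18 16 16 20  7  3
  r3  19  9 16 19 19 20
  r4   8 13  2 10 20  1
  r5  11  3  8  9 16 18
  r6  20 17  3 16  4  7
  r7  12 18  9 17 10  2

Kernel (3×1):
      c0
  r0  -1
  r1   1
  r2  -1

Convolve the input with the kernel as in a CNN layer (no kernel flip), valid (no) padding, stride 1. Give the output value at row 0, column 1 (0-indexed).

The receptive field on the input at this output position is [1 / 14 / 16]. Elementwise product with the kernel and sum: 1·-1 + 14·1 + 16·-1.

-3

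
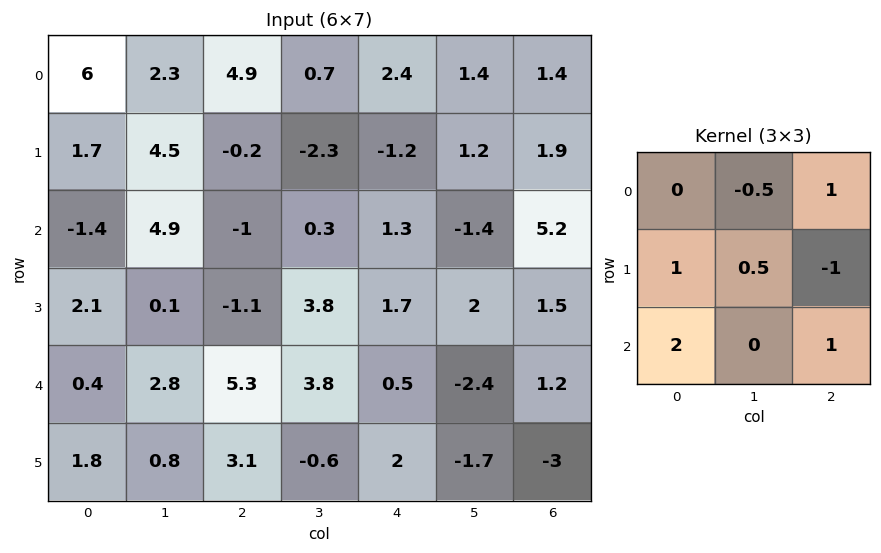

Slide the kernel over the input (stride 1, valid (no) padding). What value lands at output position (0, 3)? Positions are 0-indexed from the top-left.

The receptive field on the input at this output position is [0.7 2.4 1.4 / -2.3 -1.2 1.2 / 0.3 1.3 -1.4]. Elementwise product with the kernel and sum: 2.4·-0.5 + 1.4·1 + -2.3·1 + -1.2·0.5 + 1.2·-1 + 0.3·2 + -1.4·1.

-4.7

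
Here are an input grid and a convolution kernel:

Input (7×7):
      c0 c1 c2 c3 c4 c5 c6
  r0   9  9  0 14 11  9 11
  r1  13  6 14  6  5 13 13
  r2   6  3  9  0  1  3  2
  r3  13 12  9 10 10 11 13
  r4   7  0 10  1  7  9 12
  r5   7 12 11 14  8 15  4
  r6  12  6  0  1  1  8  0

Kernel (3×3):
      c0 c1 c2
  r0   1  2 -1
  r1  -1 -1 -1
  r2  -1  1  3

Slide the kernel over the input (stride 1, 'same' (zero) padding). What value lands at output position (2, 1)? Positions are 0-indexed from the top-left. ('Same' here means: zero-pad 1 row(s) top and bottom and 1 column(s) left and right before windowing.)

The receptive field on the zero-padded input at this output position is [13 6 14 / 6 3 9 / 13 12 9]. Elementwise product with the kernel and sum: 13·1 + 6·2 + 14·-1 + 6·-1 + 3·-1 + 9·-1 + 13·-1 + 12·1 + 9·3.

19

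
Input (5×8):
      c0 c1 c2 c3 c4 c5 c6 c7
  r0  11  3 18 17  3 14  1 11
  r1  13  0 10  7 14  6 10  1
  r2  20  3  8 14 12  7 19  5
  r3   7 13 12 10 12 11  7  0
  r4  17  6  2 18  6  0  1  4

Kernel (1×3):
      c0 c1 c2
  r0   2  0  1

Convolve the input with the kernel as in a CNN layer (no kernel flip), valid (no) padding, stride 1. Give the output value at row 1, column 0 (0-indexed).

36

The receptive field on the input at this output position is [13 0 10]. Elementwise product with the kernel and sum: 13·2 + 10·1.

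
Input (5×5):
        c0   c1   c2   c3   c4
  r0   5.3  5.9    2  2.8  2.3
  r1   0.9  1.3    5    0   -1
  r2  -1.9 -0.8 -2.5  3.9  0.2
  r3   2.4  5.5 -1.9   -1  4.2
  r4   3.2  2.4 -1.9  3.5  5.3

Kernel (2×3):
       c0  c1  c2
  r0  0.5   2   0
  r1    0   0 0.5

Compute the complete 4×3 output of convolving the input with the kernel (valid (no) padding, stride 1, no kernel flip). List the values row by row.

16.95 6.95 6.1
1.8 12.6 2.6
-3.5 -5.9 8.65
11.25 0.7 -0.3

Output[0,0]: The receptive field on the input at this output position is [5.3 5.9 2 / 0.9 1.3 5]. Elementwise product with the kernel and sum: 5.3·0.5 + 5.9·2 + 5·0.5.
Output[0,1]: The receptive field on the input at this output position is [5.9 2 2.8 / 1.3 5 0]. Elementwise product with the kernel and sum: 5.9·0.5 + 2·2 + 0·0.5.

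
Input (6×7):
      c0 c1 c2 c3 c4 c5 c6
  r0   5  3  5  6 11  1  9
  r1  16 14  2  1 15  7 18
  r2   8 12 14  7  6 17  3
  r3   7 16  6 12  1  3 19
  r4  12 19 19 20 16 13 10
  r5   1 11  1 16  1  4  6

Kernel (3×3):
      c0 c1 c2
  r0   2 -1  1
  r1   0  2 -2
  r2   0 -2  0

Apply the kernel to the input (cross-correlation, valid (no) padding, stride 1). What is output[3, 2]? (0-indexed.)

The receptive field on the input at this output position is [6 12 1 / 19 20 16 / 1 16 1]. Elementwise product with the kernel and sum: 6·2 + 12·-1 + 1·1 + 20·2 + 16·-2 + 16·-2.

-23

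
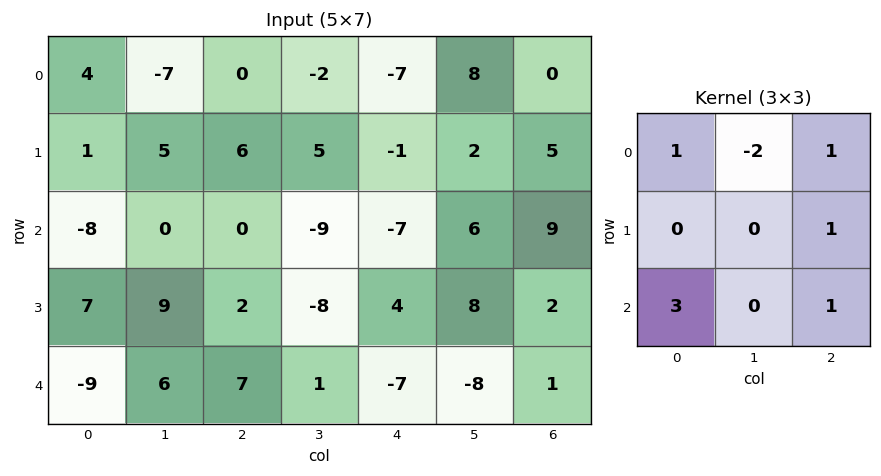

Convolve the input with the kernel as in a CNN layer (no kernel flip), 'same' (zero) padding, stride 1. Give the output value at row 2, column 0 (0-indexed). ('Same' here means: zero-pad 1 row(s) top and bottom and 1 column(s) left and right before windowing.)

12

The receptive field on the zero-padded input at this output position is [0 1 5 / 0 -8 0 / 0 7 9]. Elementwise product with the kernel and sum: 0·1 + 1·-2 + 5·1 + 0·1 + 0·3 + 9·1.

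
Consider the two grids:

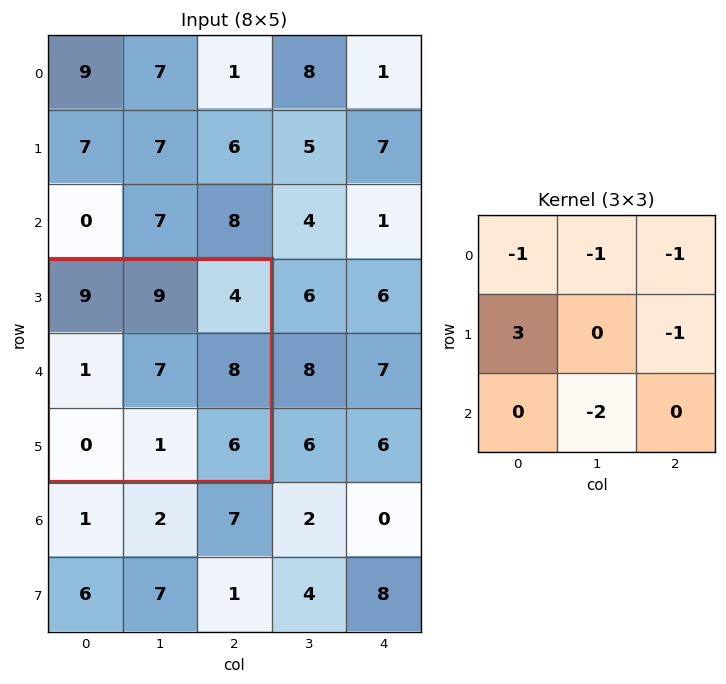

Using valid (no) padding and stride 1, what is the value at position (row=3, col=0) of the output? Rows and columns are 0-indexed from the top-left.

The receptive field on the input at this output position is [9 9 4 / 1 7 8 / 0 1 6]. Elementwise product with the kernel and sum: 9·-1 + 9·-1 + 4·-1 + 1·3 + 8·-1 + 1·-2.

-29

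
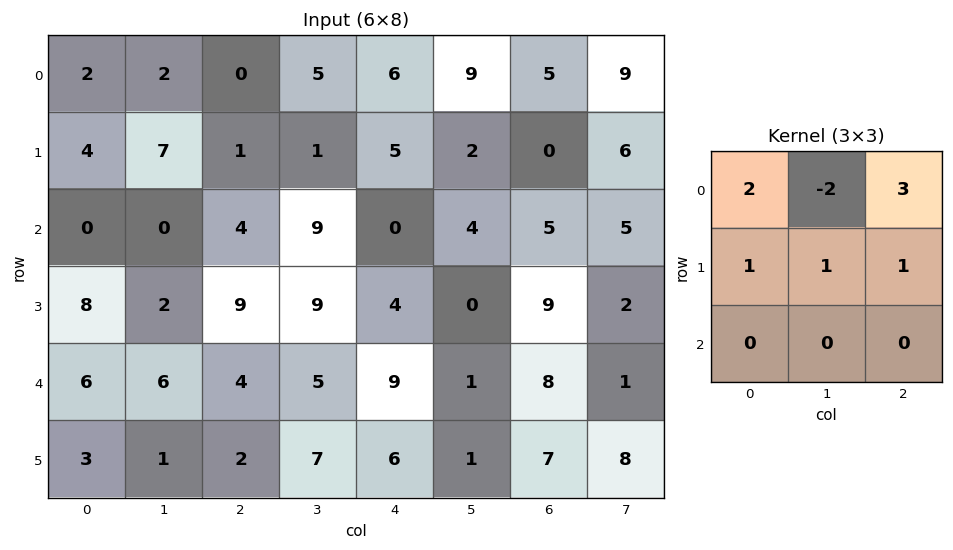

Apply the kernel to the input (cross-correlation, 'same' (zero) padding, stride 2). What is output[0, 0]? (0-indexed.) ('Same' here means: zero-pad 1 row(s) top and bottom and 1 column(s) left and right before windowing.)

The receptive field on the zero-padded input at this output position is [0 0 0 / 0 2 2 / 0 4 7]. Elementwise product with the kernel and sum: 0·2 + 0·-2 + 0·3 + 0·1 + 2·1 + 2·1.

4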